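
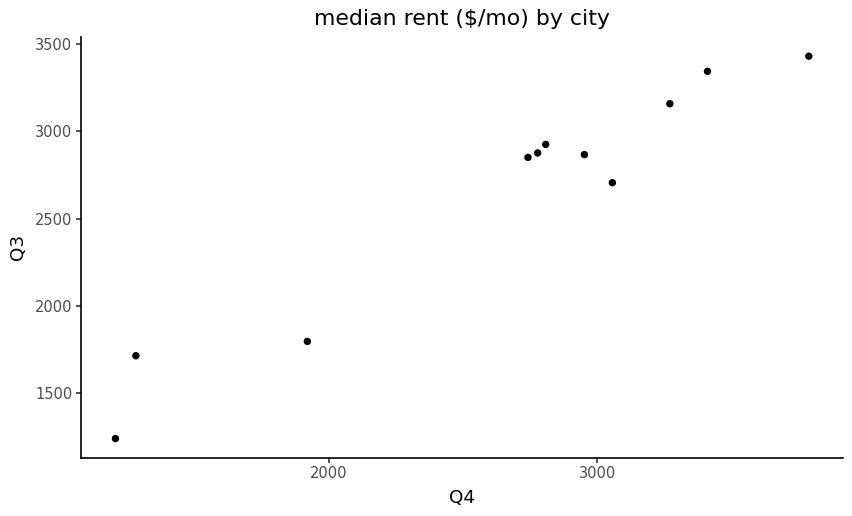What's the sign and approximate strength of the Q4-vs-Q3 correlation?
Points are positively correlated; strong (|r| ≈ 1.0).

positive, strong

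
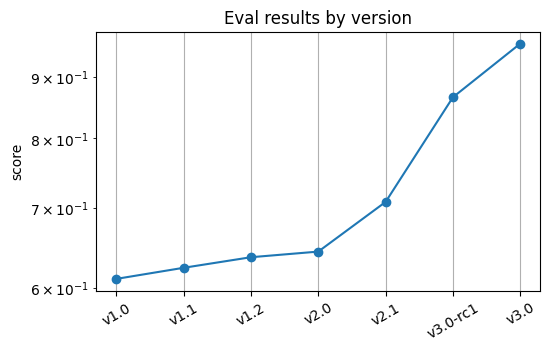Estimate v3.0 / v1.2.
v3.0 ≈ 0.95, v1.2 ≈ 0.65; 0.95/0.65 ≈ 1.46.

≈ 1.46×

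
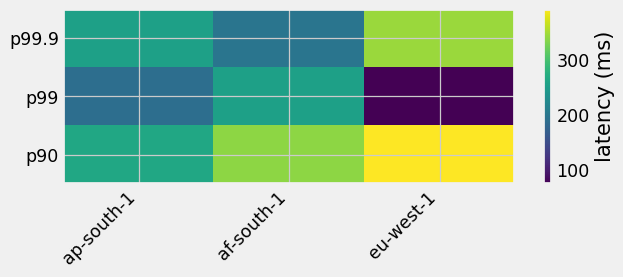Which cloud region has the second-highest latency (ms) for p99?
ap-south-1

Top 3 for p99: af-south-1 ≈ 250, ap-south-1 ≈ 200, eu-west-1 ≈ 50.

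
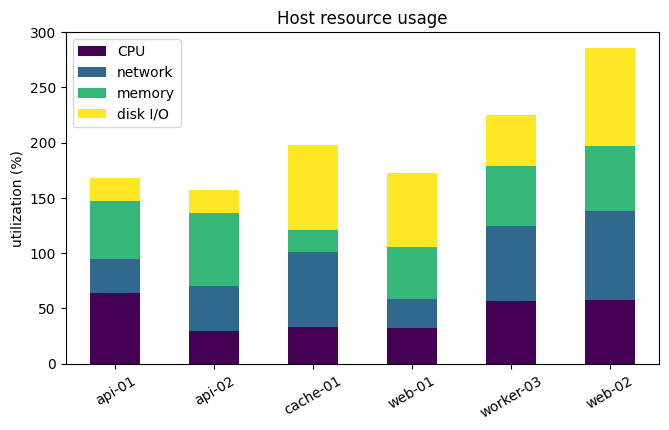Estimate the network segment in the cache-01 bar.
network top ≈ 100, bottom ≈ 25; segment ≈ 75.

≈ 75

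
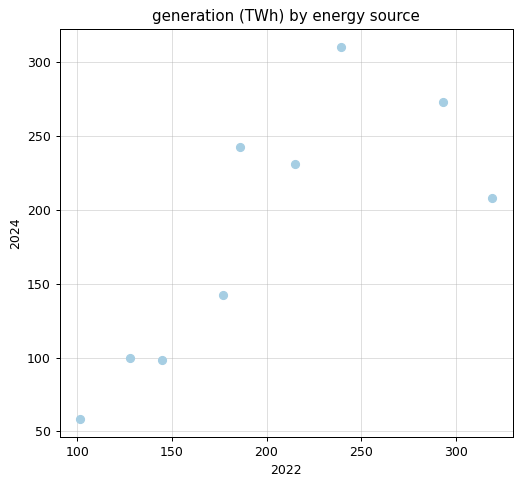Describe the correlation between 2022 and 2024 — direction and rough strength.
Points are positively correlated; strong (|r| ≈ 0.8).

positive, strong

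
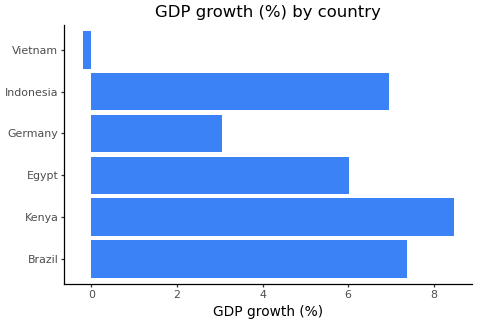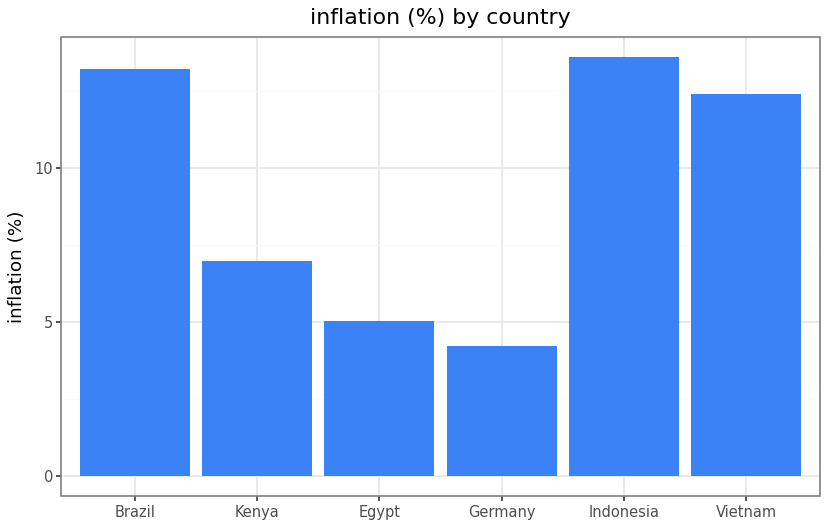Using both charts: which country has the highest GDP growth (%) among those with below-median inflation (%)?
Chart 2 median inflation (%) ≈ 10; below-median countries: Kenya, Egypt, Germany. Among those, Kenya has the highest GDP growth (%) (≈ 8).

Kenya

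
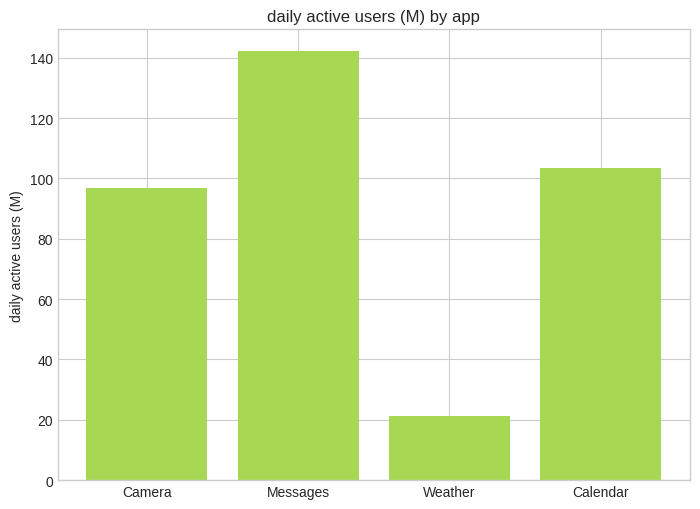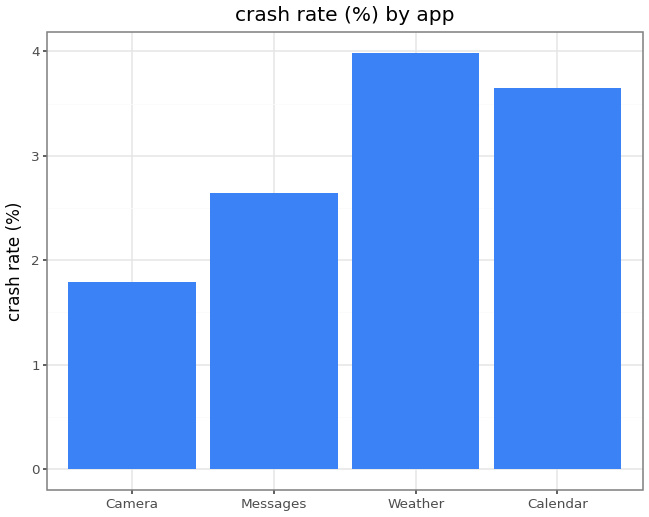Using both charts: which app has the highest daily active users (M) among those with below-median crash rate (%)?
Chart 2 median crash rate (%) ≈ 3; below-median apps: Camera, Messages. Among those, Messages has the highest daily active users (M) (≈ 140).

Messages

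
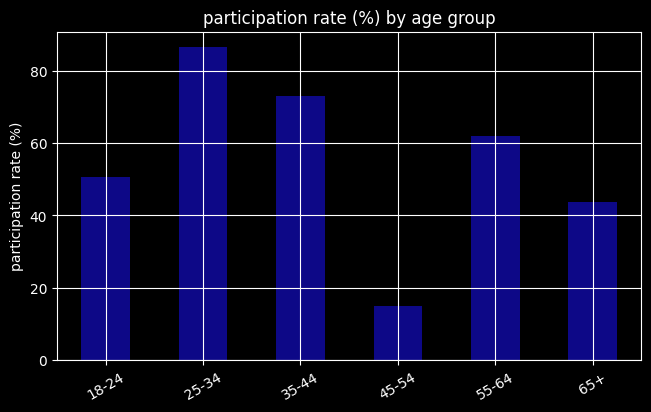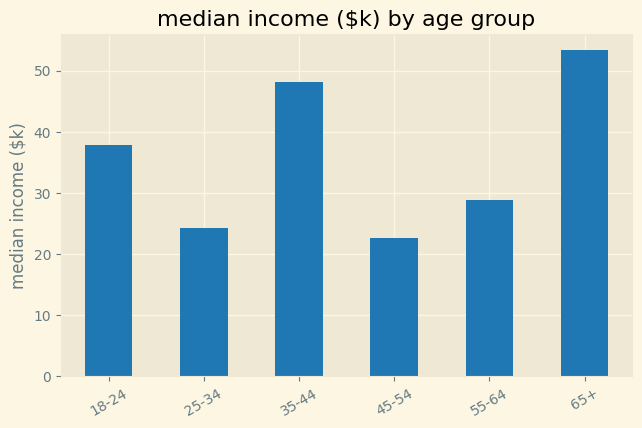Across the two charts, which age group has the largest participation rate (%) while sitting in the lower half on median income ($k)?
25-34

Chart 2 median median income ($k) ≈ 35; below-median age groups: 25-34, 45-54, 55-64. Among those, 25-34 has the highest participation rate (%) (≈ 90).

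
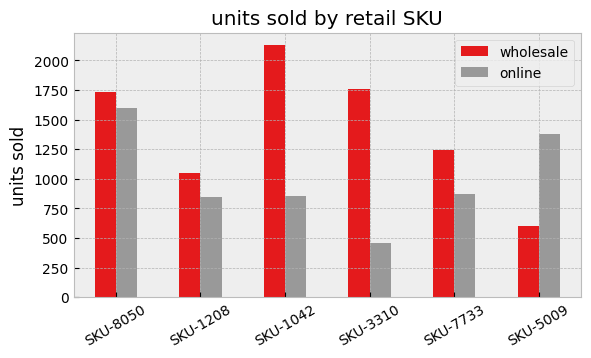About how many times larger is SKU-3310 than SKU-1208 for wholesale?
SKU-3310 ≈ 1800, SKU-1208 ≈ 1000; 1800/1000 ≈ 1.8.

≈ 1.8×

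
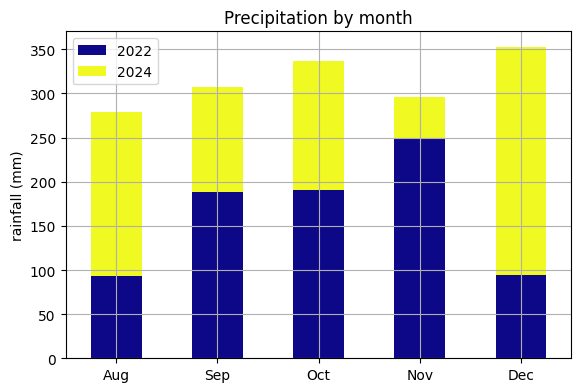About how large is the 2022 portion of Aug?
2022 top ≈ 100, bottom ≈ 0; segment ≈ 100.

≈ 100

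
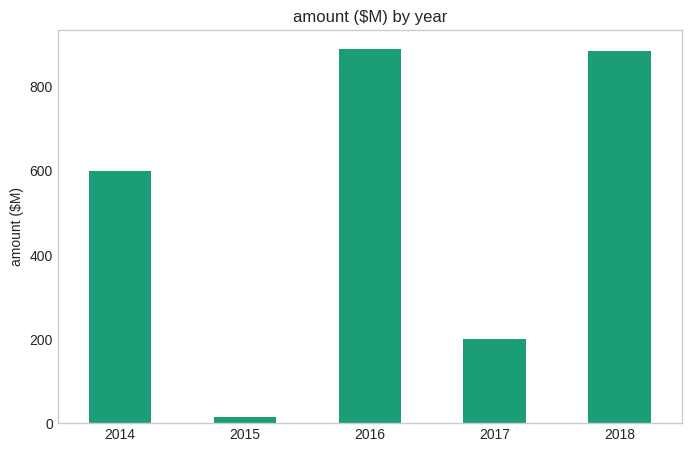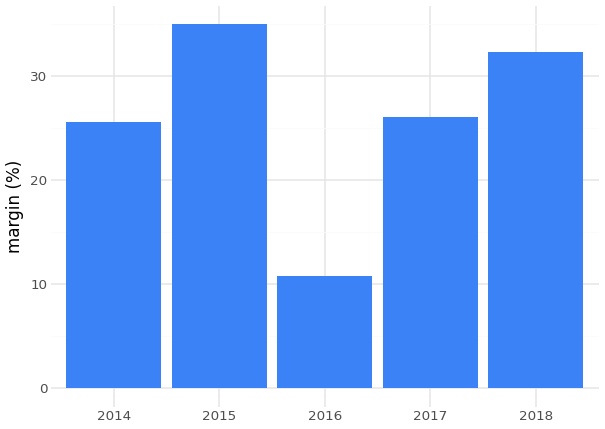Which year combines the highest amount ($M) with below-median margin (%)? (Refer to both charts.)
Chart 2 median margin (%) ≈ 25; below-median years: 2014, 2016. Among those, 2016 has the highest amount ($M) (≈ 900).

2016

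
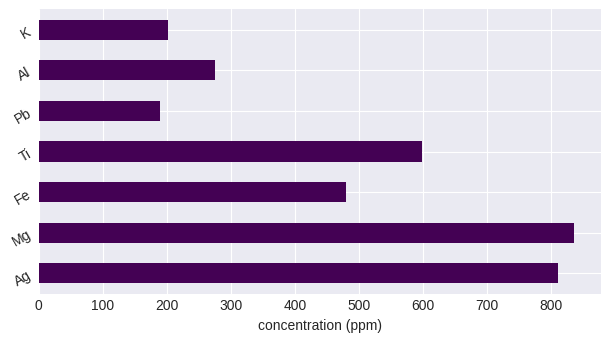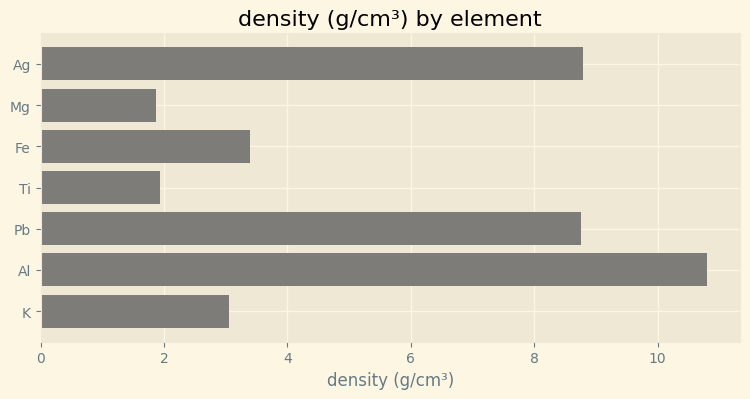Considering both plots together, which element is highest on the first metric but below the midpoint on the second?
Mg

Chart 2 median density (g/cm³) ≈ 3; below-median elements: Mg, Ti, K. Among those, Mg has the highest concentration (ppm) (≈ 800).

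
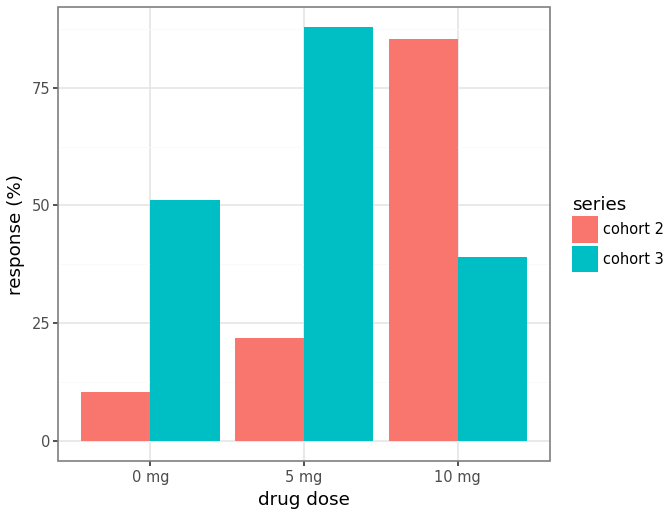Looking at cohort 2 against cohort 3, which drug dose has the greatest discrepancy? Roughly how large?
5 mg: cohort 2 ≈ 20, cohort 3 ≈ 90 → gap ≈ 70. Next-largest (10 mg) is only ≈ 50.

5 mg, ≈ 70 %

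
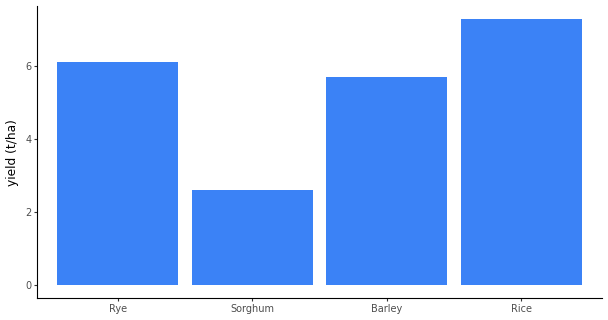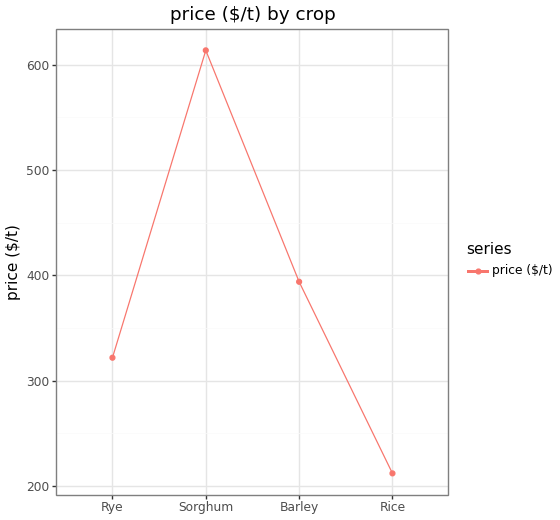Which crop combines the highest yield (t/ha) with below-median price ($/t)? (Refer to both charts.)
Rice

Chart 2 median price ($/t) ≈ 400; below-median crops: Rye, Rice. Among those, Rice has the highest yield (t/ha) (≈ 7).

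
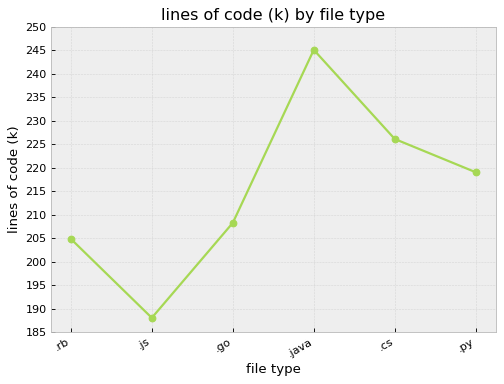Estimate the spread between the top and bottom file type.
≈ 55

Max .java ≈ 245, min .js ≈ 190; range ≈ 55.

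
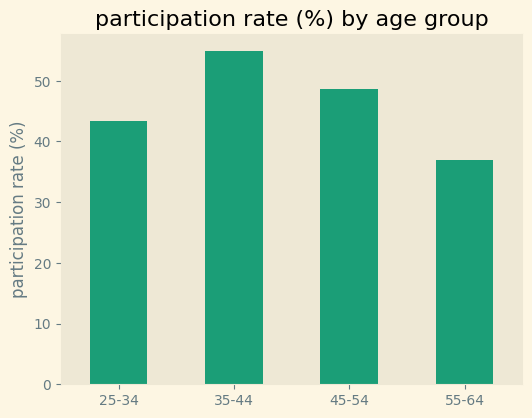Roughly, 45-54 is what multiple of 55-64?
≈ 1.43×

45-54 ≈ 50, 55-64 ≈ 35; 50/35 ≈ 1.43.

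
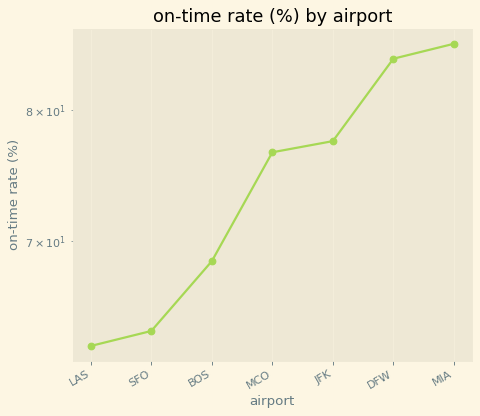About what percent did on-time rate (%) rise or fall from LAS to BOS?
≈ +9.7%

LAS ≈ 62, BOS ≈ 68; (68 − 62) / 62 ≈ +9.7%.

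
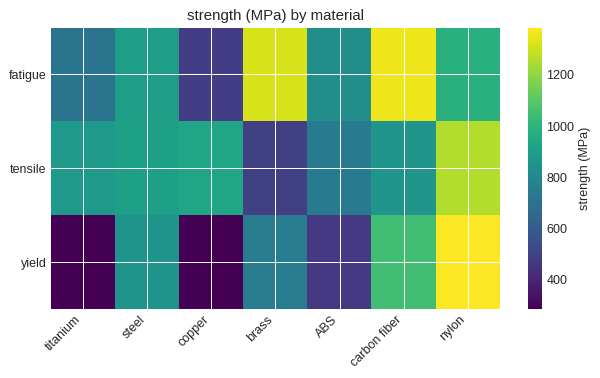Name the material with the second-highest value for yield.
carbon fiber

Top 3 for yield: nylon ≈ 1400, carbon fiber ≈ 1000, steel ≈ 900.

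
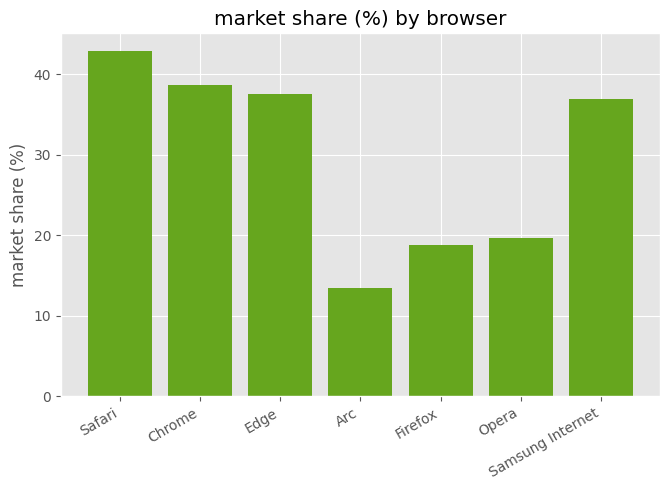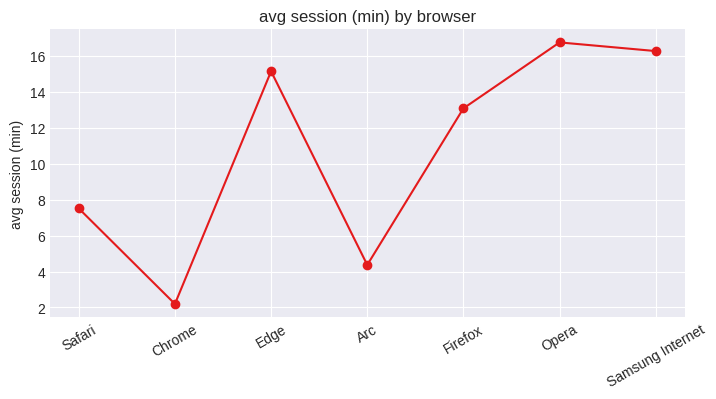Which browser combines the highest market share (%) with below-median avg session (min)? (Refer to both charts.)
Chart 2 median avg session (min) ≈ 14; below-median browsers: Safari, Chrome, Arc. Among those, Safari has the highest market share (%) (≈ 45).

Safari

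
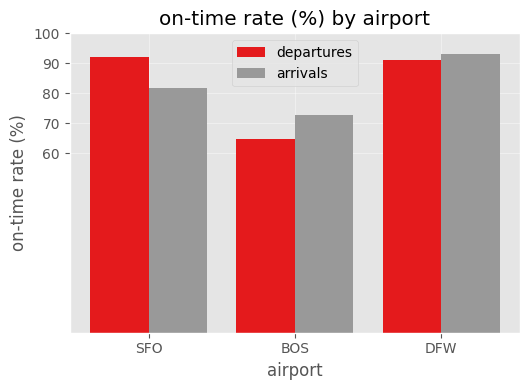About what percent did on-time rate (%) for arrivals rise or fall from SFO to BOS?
SFO ≈ 80, BOS ≈ 70; (70 − 80) / 80 ≈ -12.5%.

≈ -12.5%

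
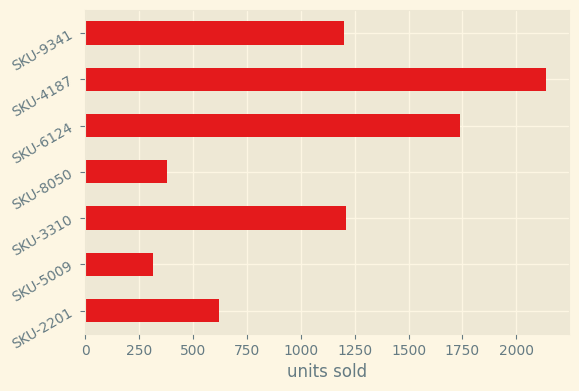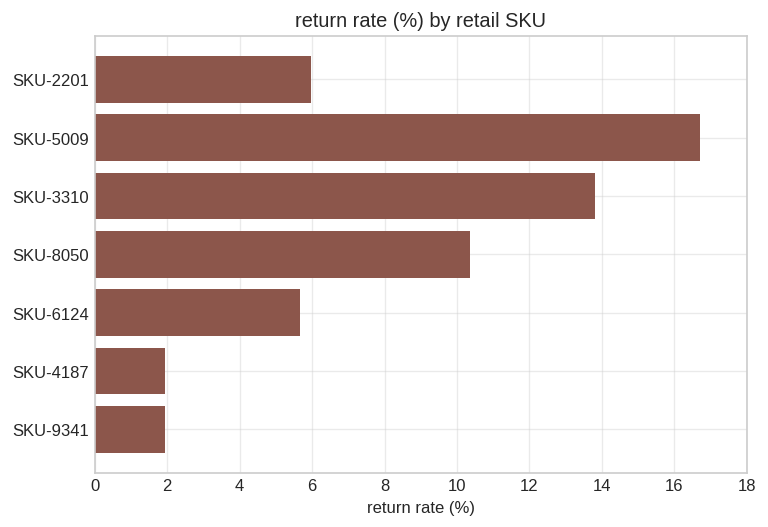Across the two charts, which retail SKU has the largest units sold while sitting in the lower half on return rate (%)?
SKU-4187

Chart 2 median return rate (%) ≈ 6; below-median retail SKUs: SKU-6124, SKU-4187, SKU-9341. Among those, SKU-4187 has the highest units sold (≈ 2200).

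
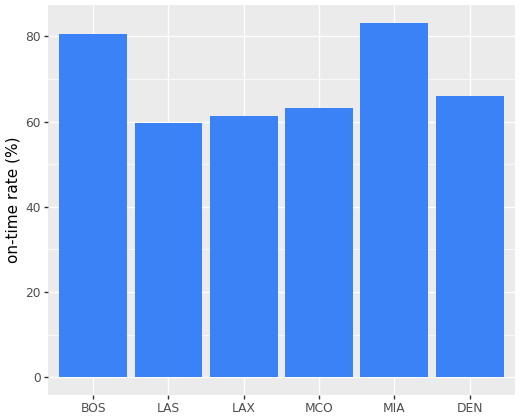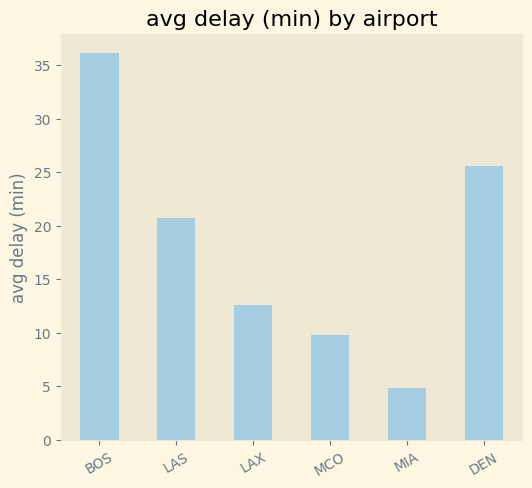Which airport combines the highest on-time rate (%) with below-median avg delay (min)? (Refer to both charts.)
Chart 2 median avg delay (min) ≈ 15; below-median airports: LAX, MCO, MIA. Among those, MIA has the highest on-time rate (%) (≈ 80).

MIA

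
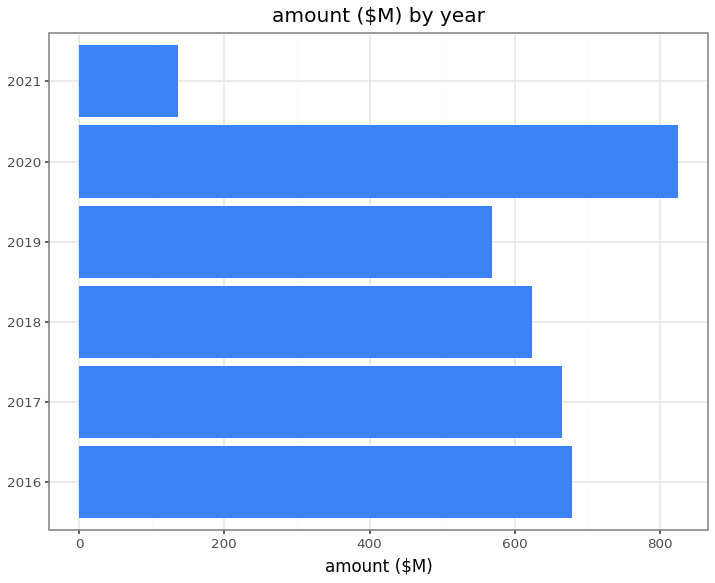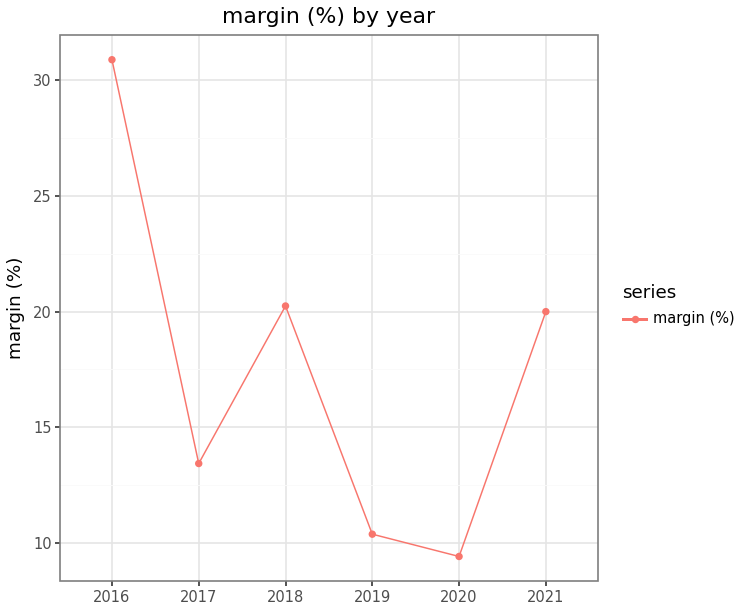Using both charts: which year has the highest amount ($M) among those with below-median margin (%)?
2020

Chart 2 median margin (%) ≈ 15; below-median years: 2017, 2019, 2020. Among those, 2020 has the highest amount ($M) (≈ 800).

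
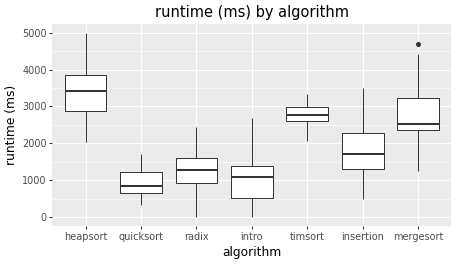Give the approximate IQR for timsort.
Q3 ≈ 3000, Q1 ≈ 2600; IQR ≈ 400.

≈ 400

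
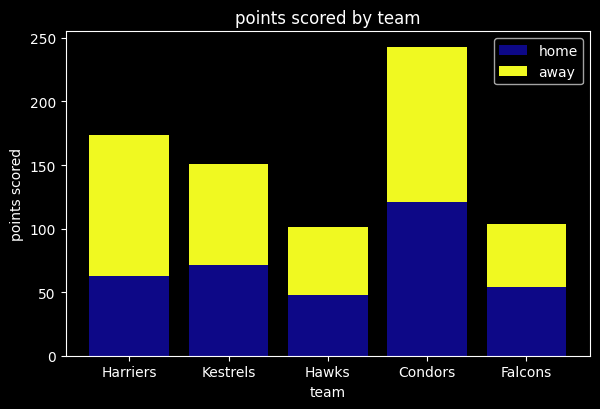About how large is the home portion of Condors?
≈ 125

home top ≈ 125, bottom ≈ 0; segment ≈ 125.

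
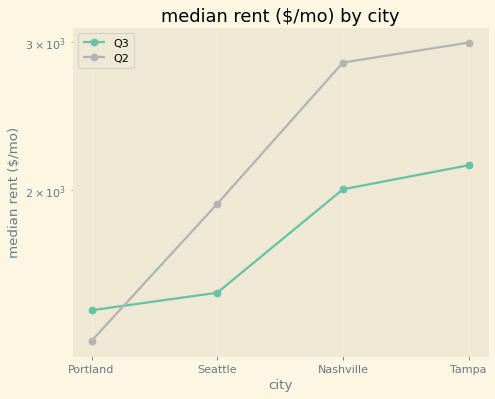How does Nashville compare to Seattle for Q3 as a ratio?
Nashville ≈ 2000, Seattle ≈ 1600; 2000/1600 ≈ 1.25.

≈ 1.25×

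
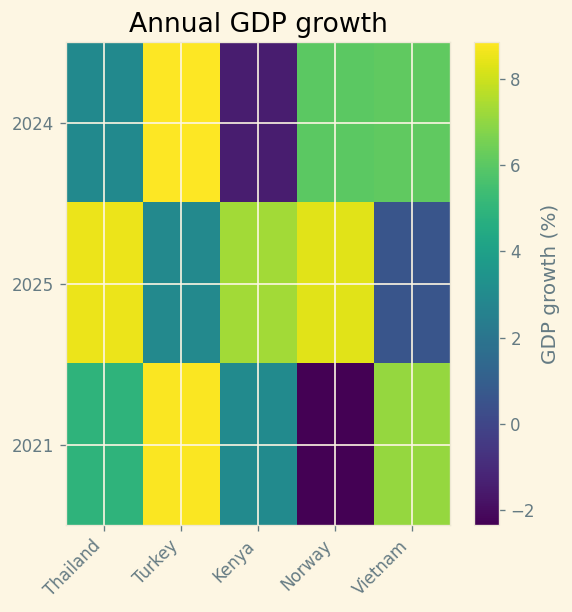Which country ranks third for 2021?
Top 4 for 2021: Turkey ≈ 9, Vietnam ≈ 7, Thailand ≈ 5, Kenya ≈ 3.

Thailand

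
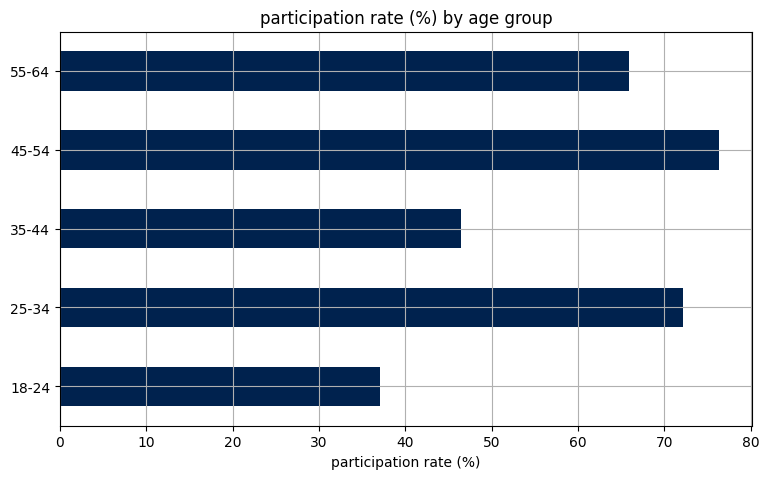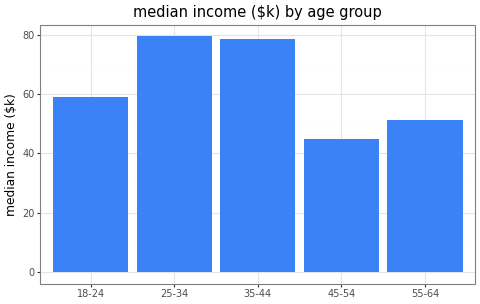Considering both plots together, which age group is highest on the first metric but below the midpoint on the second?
45-54

Chart 2 median median income ($k) ≈ 60; below-median age groups: 45-54, 55-64. Among those, 45-54 has the highest participation rate (%) (≈ 80).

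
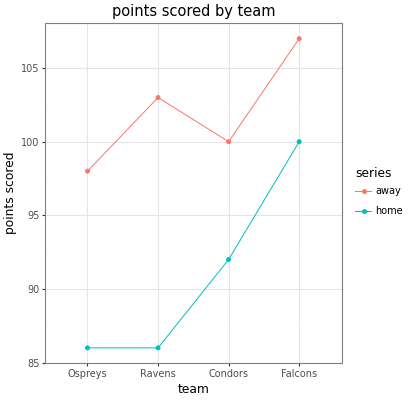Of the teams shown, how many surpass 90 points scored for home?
Above 90: Condors, Falcons.

2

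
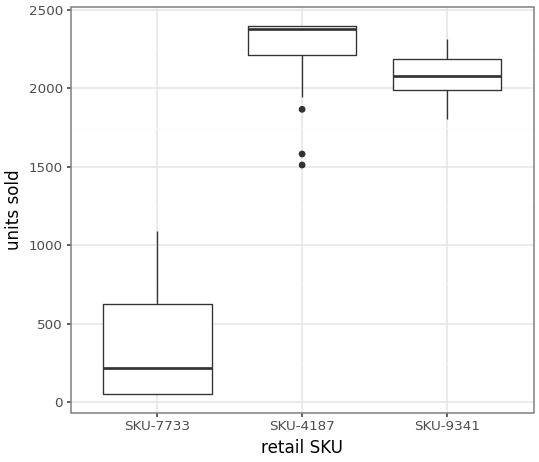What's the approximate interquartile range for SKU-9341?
≈ 200

Q3 ≈ 2200, Q1 ≈ 2000; IQR ≈ 200.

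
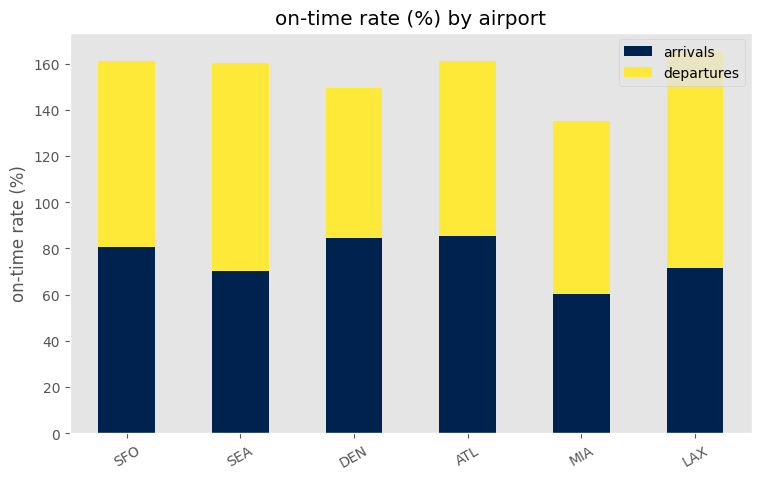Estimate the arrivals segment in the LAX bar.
arrivals top ≈ 80, bottom ≈ 0; segment ≈ 80.

≈ 80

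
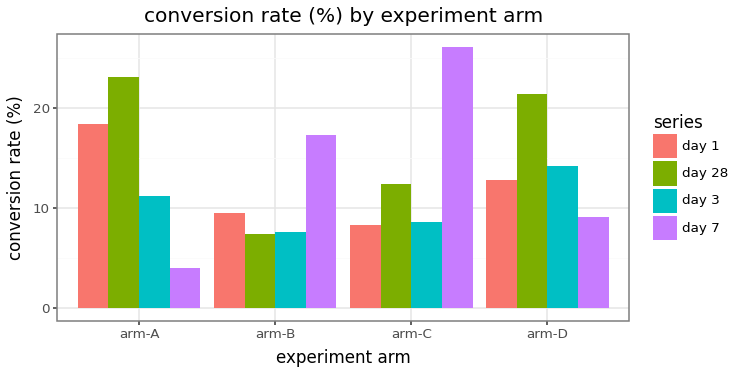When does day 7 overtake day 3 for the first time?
arm-B

arm-A: day 7 ≈ 5 vs day 3 ≈ 10 (not yet); arm-B: day 7 ≈ 15 vs day 3 ≈ 10 (first crossover).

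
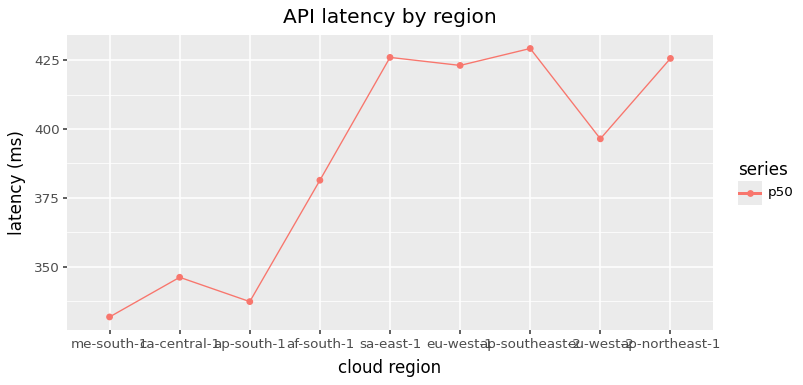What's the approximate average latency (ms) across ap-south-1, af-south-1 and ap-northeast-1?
(340 + 380 + 430) / 3 ≈ 383.

≈ 383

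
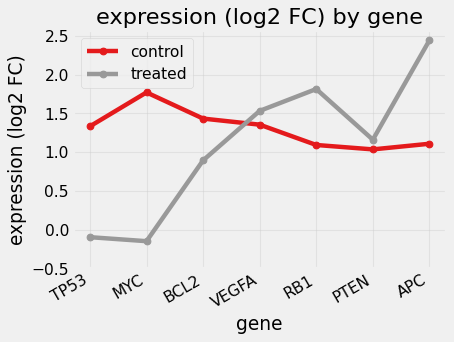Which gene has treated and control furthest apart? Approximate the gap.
MYC: treated ≈ 0.0, control ≈ 2.0 → gap ≈ 2.0. Next-largest (TP53) is only ≈ 1.5.

MYC, ≈ 2.0 log2 FC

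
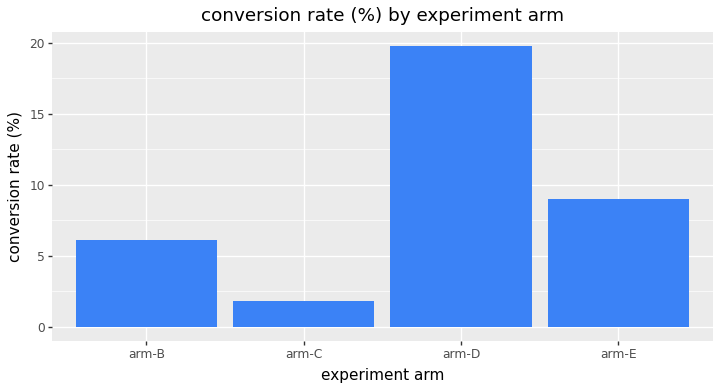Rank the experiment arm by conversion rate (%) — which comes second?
arm-E

Top 3: arm-D ≈ 20, arm-E ≈ 10, arm-B ≈ 6.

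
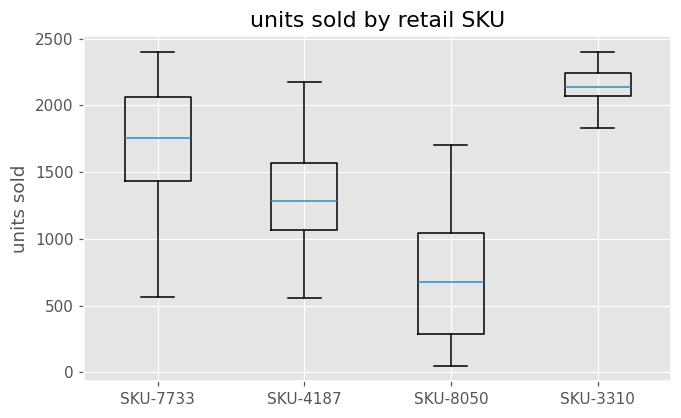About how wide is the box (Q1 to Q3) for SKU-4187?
Q3 ≈ 1600, Q1 ≈ 1000; IQR ≈ 600.

≈ 600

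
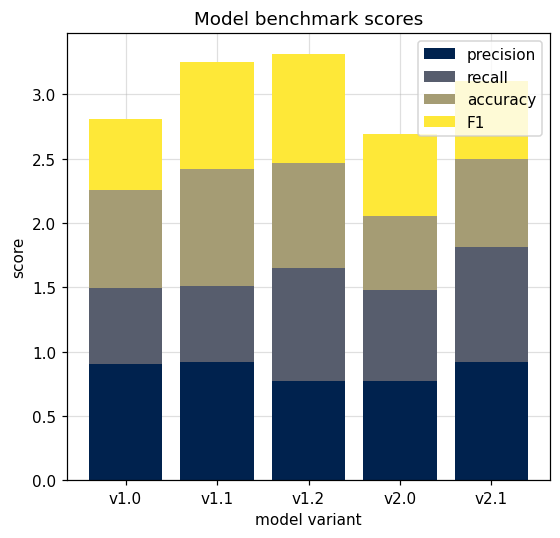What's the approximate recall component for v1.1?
≈ 0.5

recall top ≈ 1.5, bottom ≈ 1.0; segment ≈ 0.5.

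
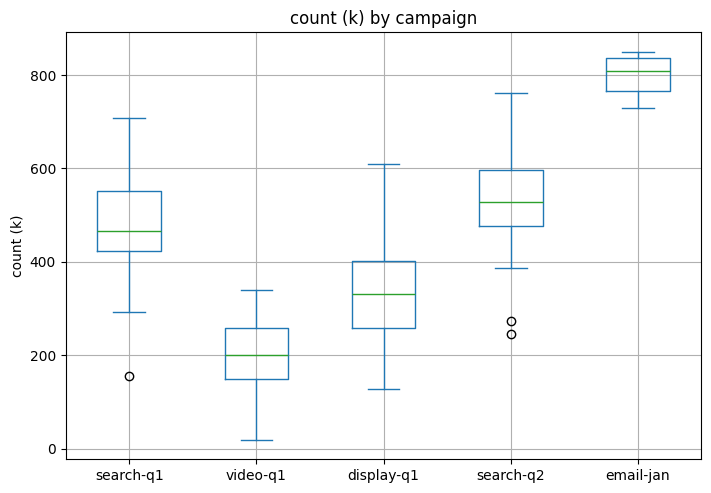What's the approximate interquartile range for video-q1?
Q3 ≈ 300, Q1 ≈ 200; IQR ≈ 100.

≈ 100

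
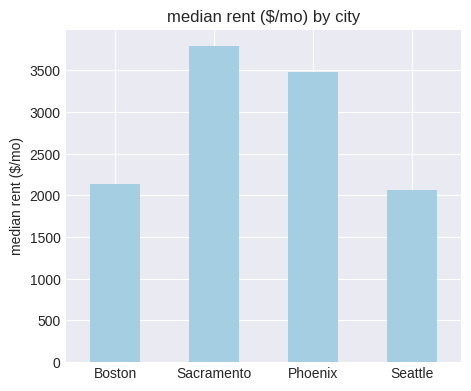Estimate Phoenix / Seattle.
Phoenix ≈ 3500, Seattle ≈ 2000; 3500/2000 ≈ 1.75.

≈ 1.75×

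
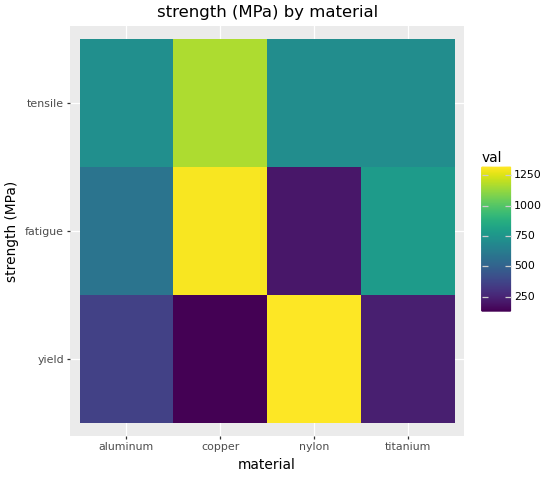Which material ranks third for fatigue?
Top 4 for fatigue: copper ≈ 1300, titanium ≈ 800, aluminum ≈ 600, nylon ≈ 200.

aluminum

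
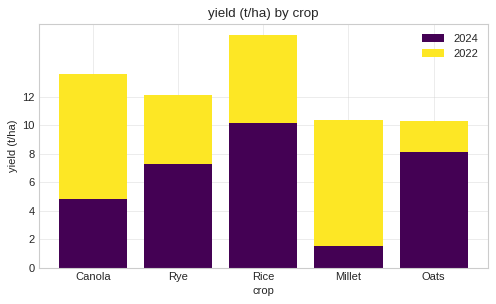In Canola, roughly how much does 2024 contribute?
≈ 4

2024 top ≈ 4, bottom ≈ 0; segment ≈ 4.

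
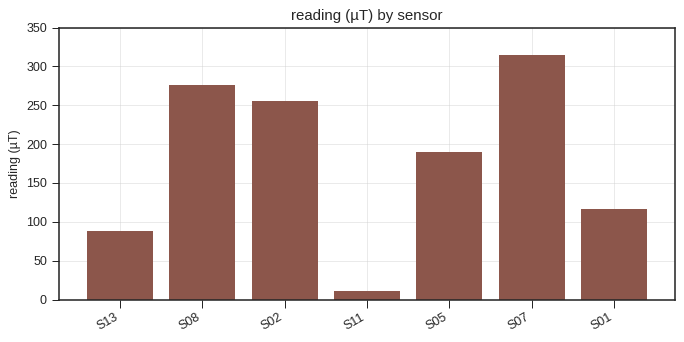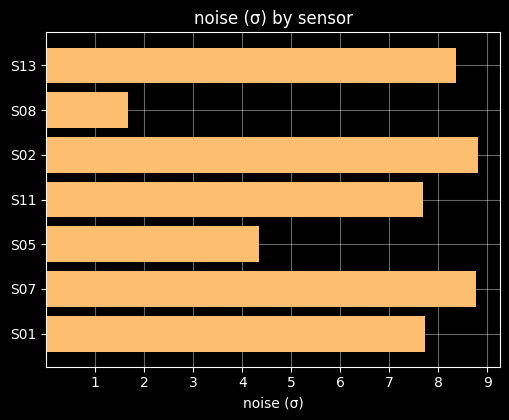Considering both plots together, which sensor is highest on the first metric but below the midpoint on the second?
S08

Chart 2 median noise (σ) ≈ 8; below-median sensors: S08, S11, S05. Among those, S08 has the highest reading (µT) (≈ 300).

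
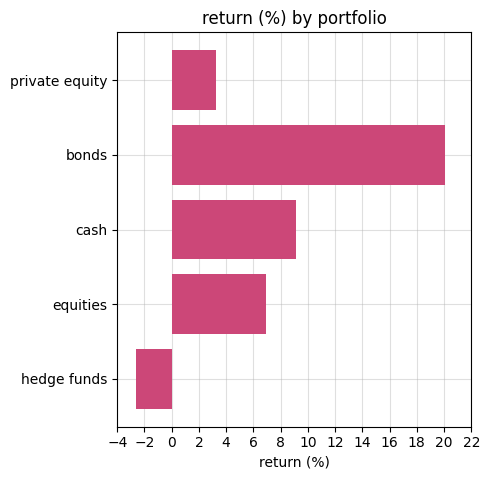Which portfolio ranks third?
equities

Top 4: bonds ≈ 20, cash ≈ 10, equities ≈ 6, private equity ≈ 4.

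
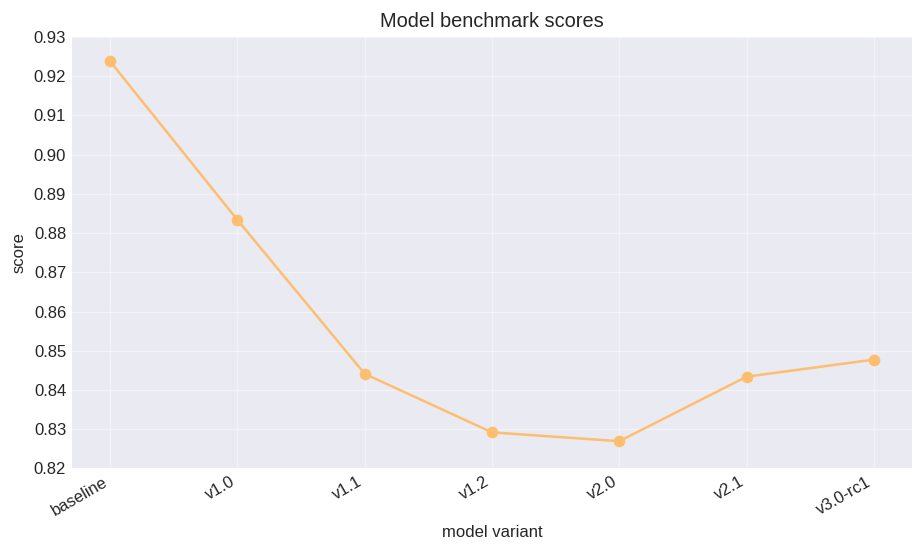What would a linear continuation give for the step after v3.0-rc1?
≈ 0.86

Last three: 0.83, 0.84, 0.85 → slope ≈ 0.01/step → next ≈ 0.86.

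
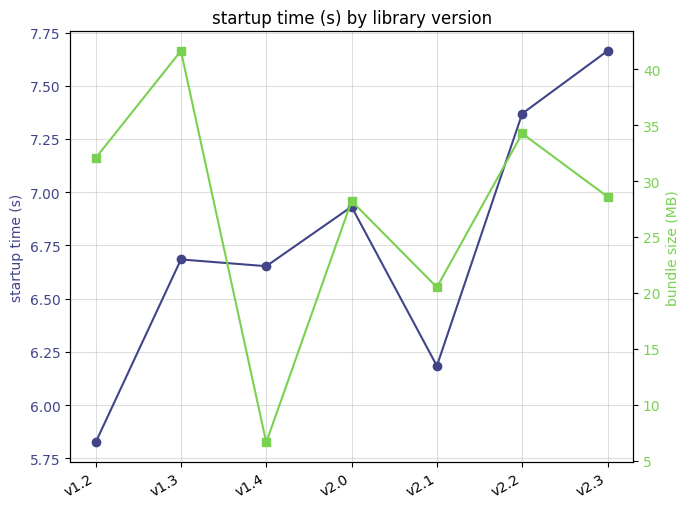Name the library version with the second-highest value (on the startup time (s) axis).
v2.2

Top 3 (on the startup time (s) axis): v2.3 ≈ 7.6, v2.2 ≈ 7.4, v2.0 ≈ 7.0.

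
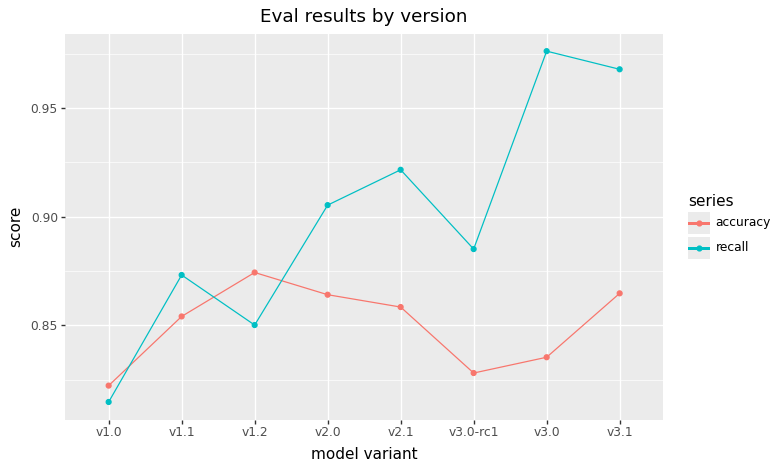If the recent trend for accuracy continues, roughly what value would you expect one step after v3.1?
Last three: 0.82, 0.84, 0.86 → slope ≈ 0.02/step → next ≈ 0.88.

≈ 0.88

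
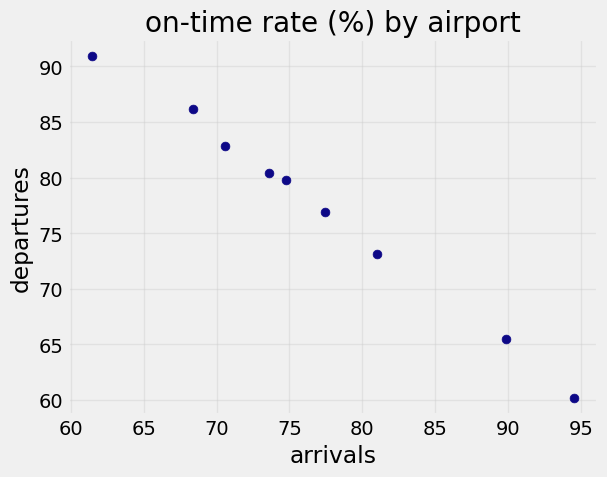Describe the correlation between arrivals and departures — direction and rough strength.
Points are negatively correlated; strong (|r| ≈ 1.0).

negative, strong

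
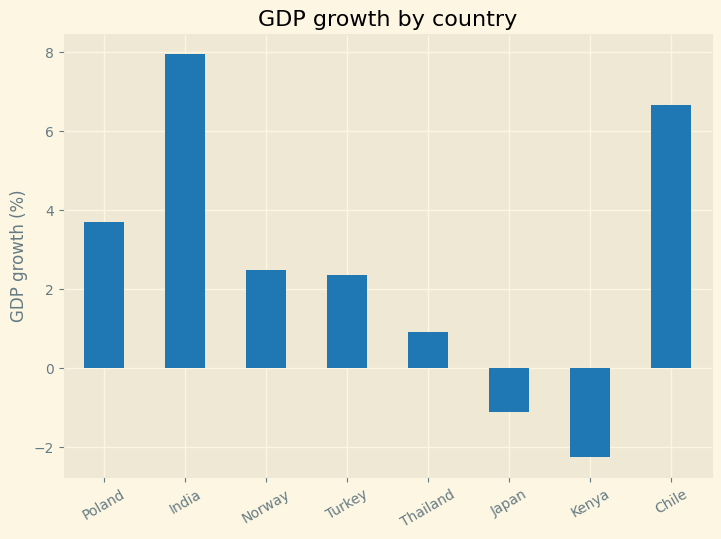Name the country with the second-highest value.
Top 3: India ≈ 8, Chile ≈ 7, Poland ≈ 4.

Chile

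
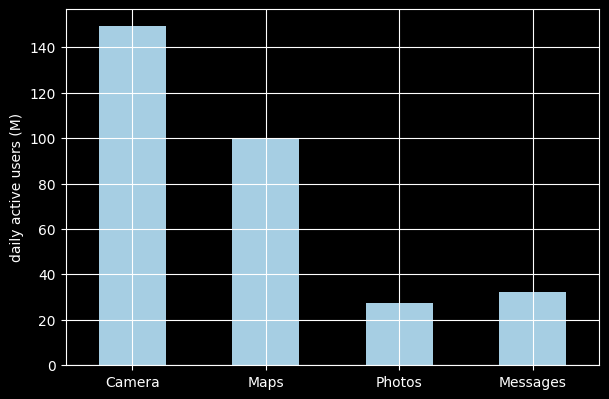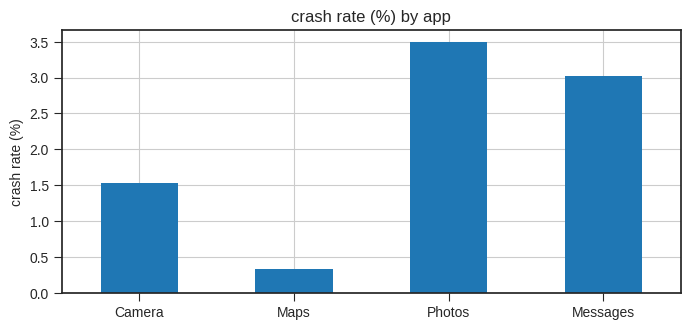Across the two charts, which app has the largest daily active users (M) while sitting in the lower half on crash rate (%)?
Camera

Chart 2 median crash rate (%) ≈ 2.5; below-median apps: Camera, Maps. Among those, Camera has the highest daily active users (M) (≈ 140).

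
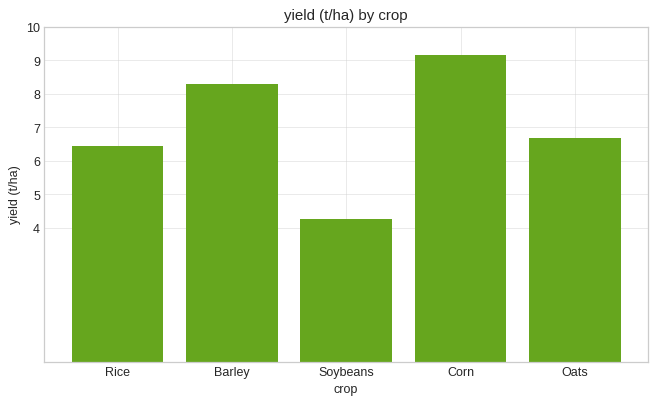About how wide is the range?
≈ 5

Max Corn ≈ 9, min Soybeans ≈ 4; range ≈ 5.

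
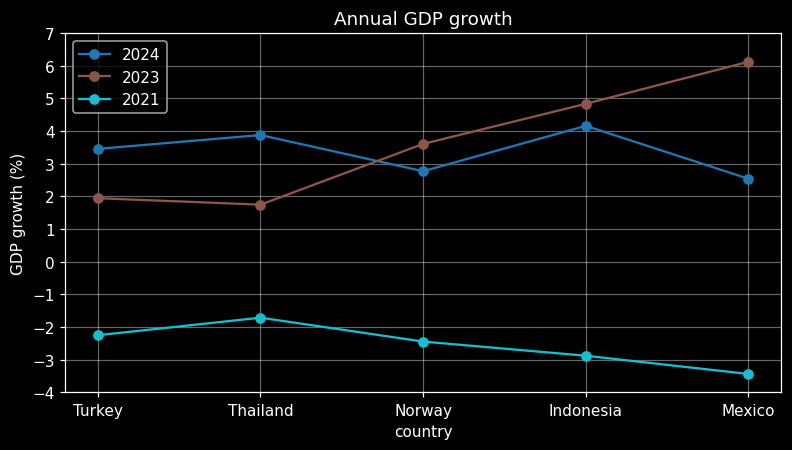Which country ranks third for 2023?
Top 4 for 2023: Mexico ≈ 6, Indonesia ≈ 5, Norway ≈ 4, Turkey ≈ 2.

Norway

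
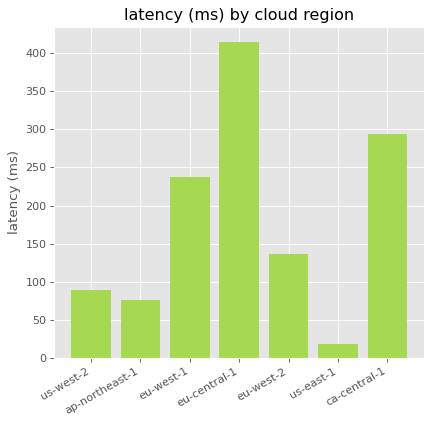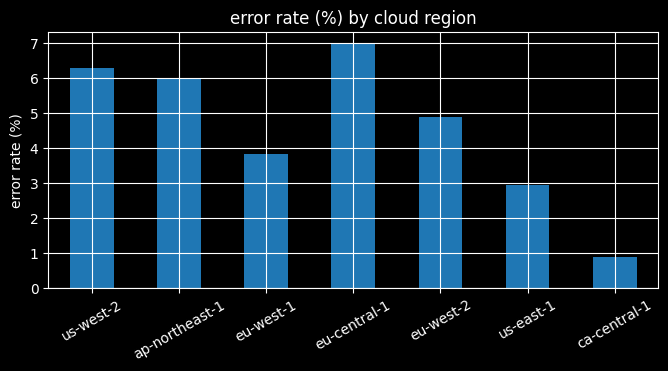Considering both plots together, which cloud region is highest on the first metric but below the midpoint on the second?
ca-central-1

Chart 2 median error rate (%) ≈ 5; below-median cloud regions: eu-west-1, us-east-1, ca-central-1. Among those, ca-central-1 has the highest latency (ms) (≈ 300).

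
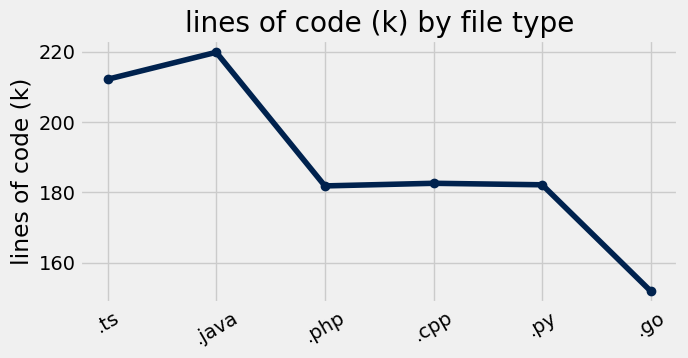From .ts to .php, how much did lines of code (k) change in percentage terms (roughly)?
.ts ≈ 210, .php ≈ 180; (180 − 210) / 210 ≈ -14.3%.

≈ -14.3%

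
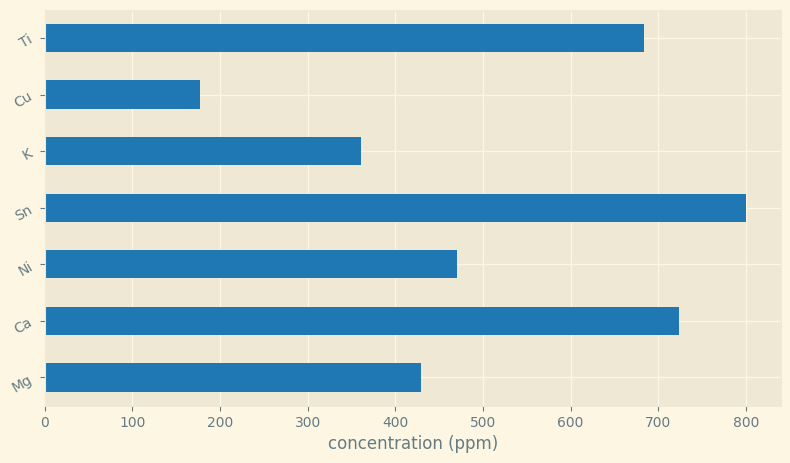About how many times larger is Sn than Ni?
≈ 1.6×

Sn ≈ 800, Ni ≈ 500; 800/500 ≈ 1.6.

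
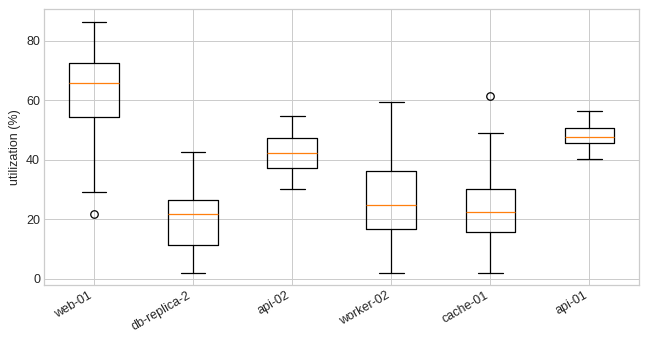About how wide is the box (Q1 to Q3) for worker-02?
≈ 20

Q3 ≈ 35, Q1 ≈ 15; IQR ≈ 20.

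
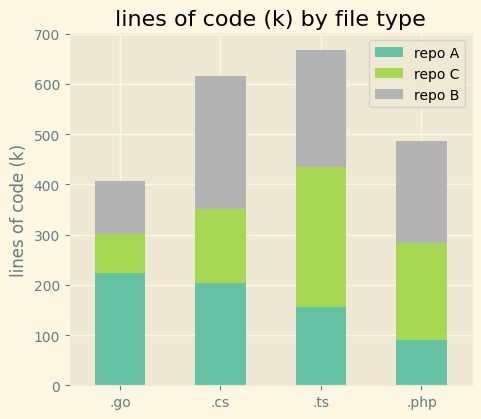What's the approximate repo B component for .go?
≈ 100

repo B top ≈ 400, bottom ≈ 300; segment ≈ 100.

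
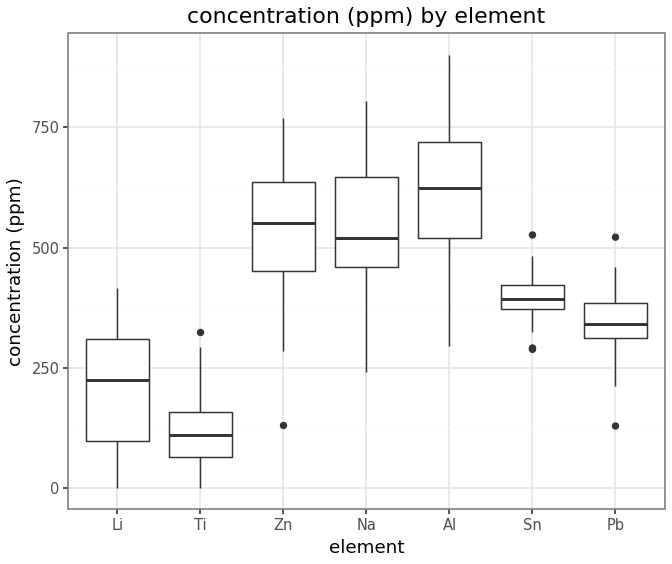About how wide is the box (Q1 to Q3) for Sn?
Q3 ≈ 400, Q1 ≈ 350; IQR ≈ 50.

≈ 50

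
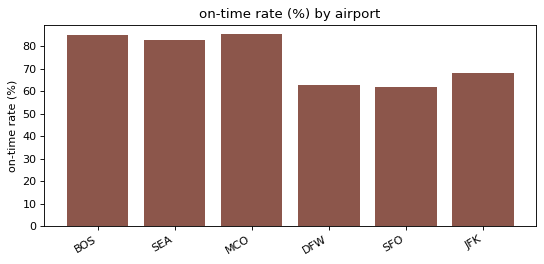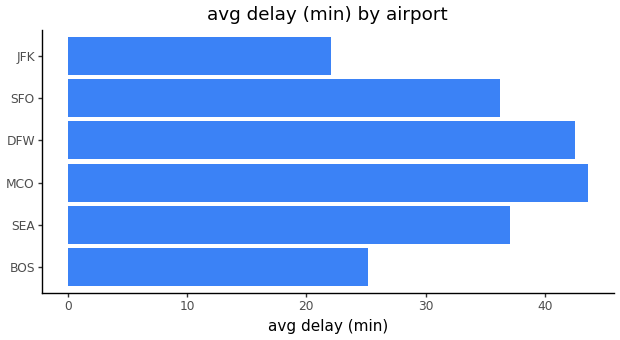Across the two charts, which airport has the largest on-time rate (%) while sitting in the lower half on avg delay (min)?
Chart 2 median avg delay (min) ≈ 35; below-median airports: BOS, SFO, JFK. Among those, BOS has the highest on-time rate (%) (≈ 80).

BOS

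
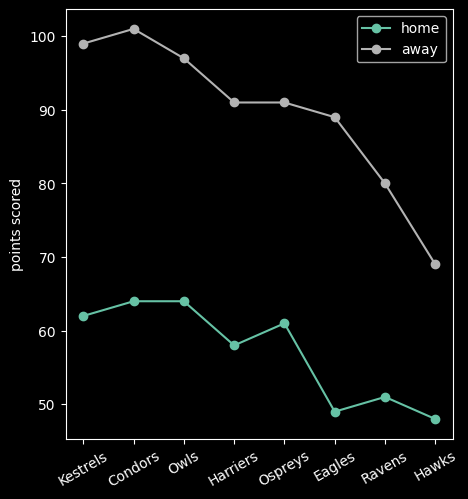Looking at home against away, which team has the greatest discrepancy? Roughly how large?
Eagles: home ≈ 50, away ≈ 90 → gap ≈ 40. Next-largest (Condors) is only ≈ 35.

Eagles, ≈ 40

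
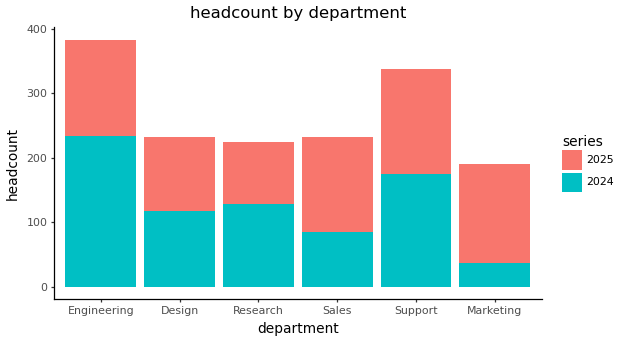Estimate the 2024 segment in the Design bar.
≈ 100

2024 top ≈ 100, bottom ≈ 0; segment ≈ 100.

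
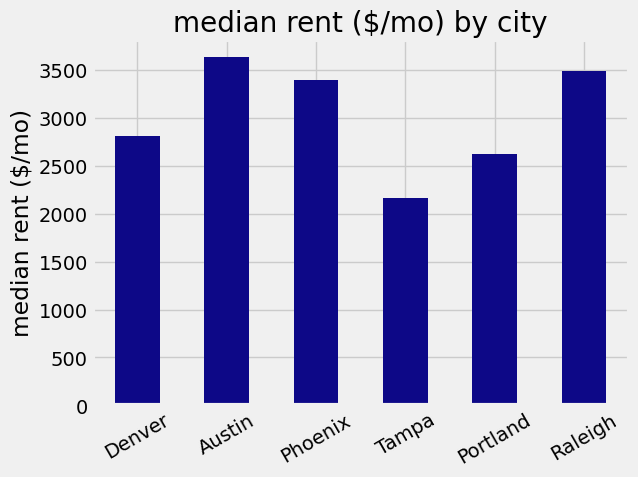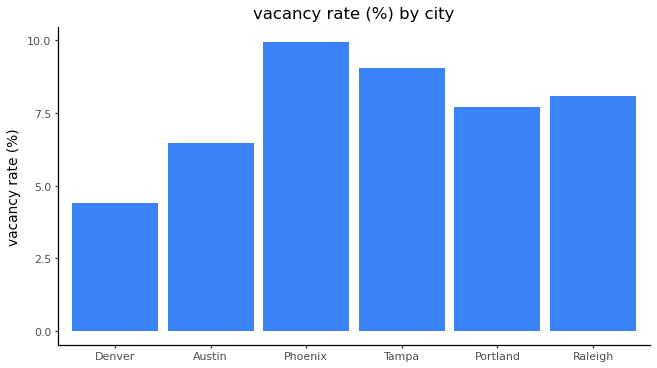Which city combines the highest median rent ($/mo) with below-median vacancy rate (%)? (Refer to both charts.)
Austin

Chart 2 median vacancy rate (%) ≈ 8; below-median cities: Denver, Austin, Portland. Among those, Austin has the highest median rent ($/mo) (≈ 3500).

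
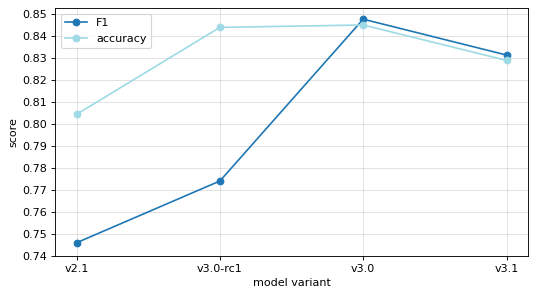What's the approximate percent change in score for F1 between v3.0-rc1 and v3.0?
v3.0-rc1 ≈ 0.77, v3.0 ≈ 0.85; (0.85 − 0.77) / 0.77 ≈ +10.4%.

≈ +10.4%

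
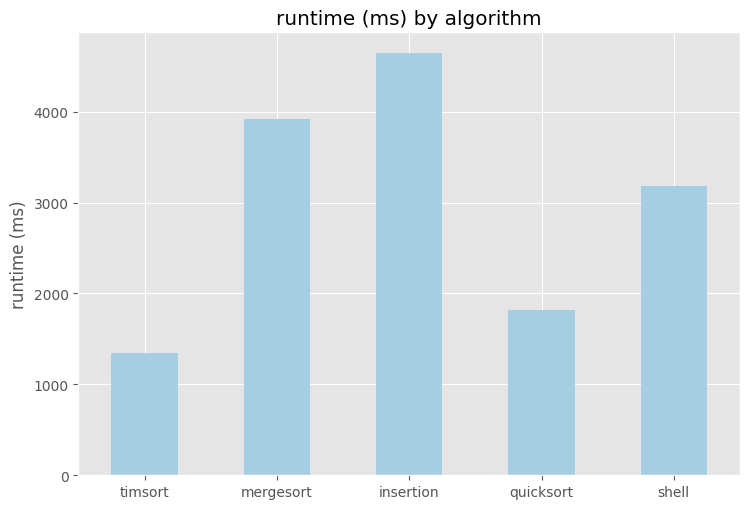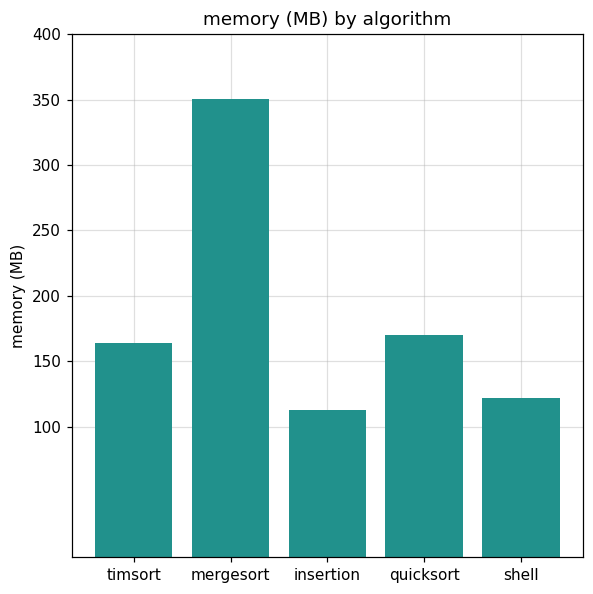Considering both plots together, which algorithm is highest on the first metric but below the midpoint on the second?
Chart 2 median memory (MB) ≈ 150; below-median algorithms: insertion, shell. Among those, insertion has the highest runtime (ms) (≈ 4500).

insertion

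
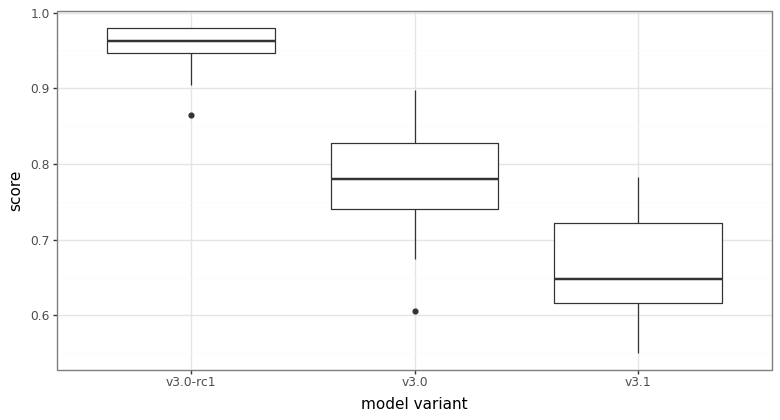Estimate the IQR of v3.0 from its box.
Q3 ≈ 0.85, Q1 ≈ 0.75; IQR ≈ 0.10.

≈ 0.10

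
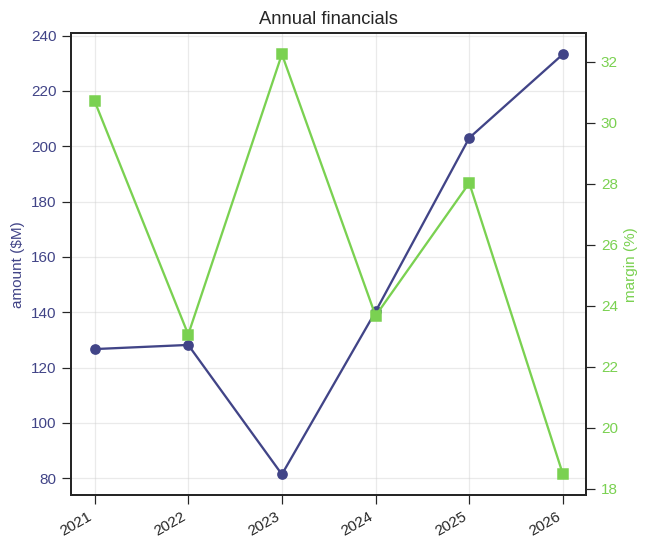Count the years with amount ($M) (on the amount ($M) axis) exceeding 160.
Above 160: 2025, 2026.

2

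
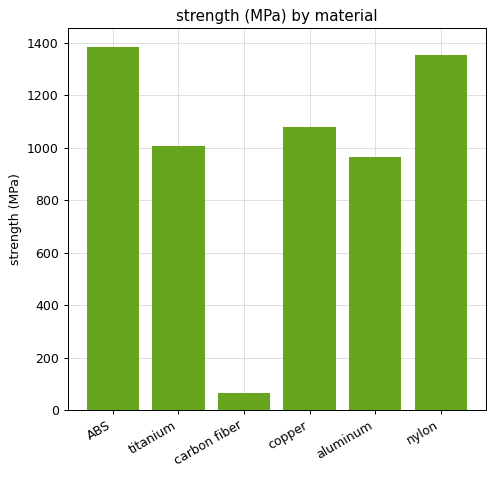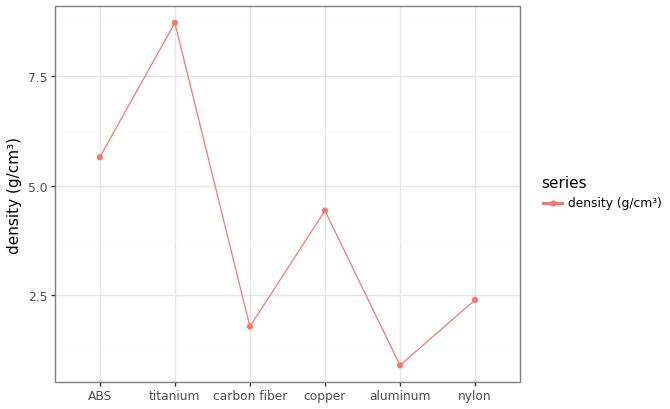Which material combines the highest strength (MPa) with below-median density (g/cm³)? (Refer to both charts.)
nylon

Chart 2 median density (g/cm³) ≈ 3; below-median materials: carbon fiber, aluminum, nylon. Among those, nylon has the highest strength (MPa) (≈ 1400).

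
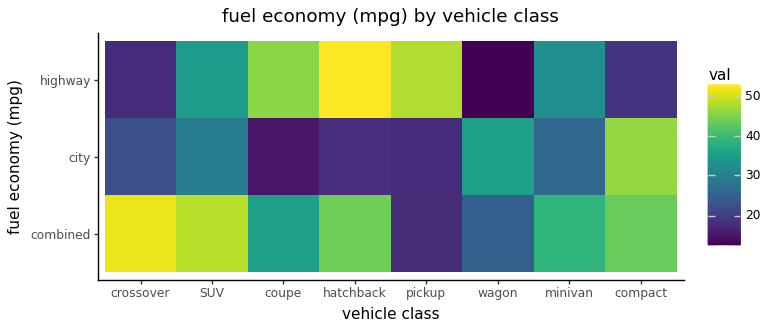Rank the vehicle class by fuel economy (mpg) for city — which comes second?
wagon

Top 3 for city: compact ≈ 45, wagon ≈ 35, SUV ≈ 30.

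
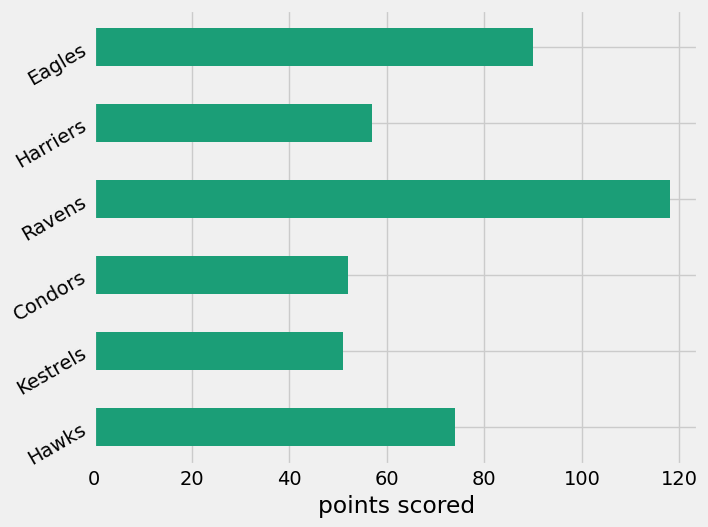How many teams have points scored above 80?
2

Above 80: Ravens, Eagles.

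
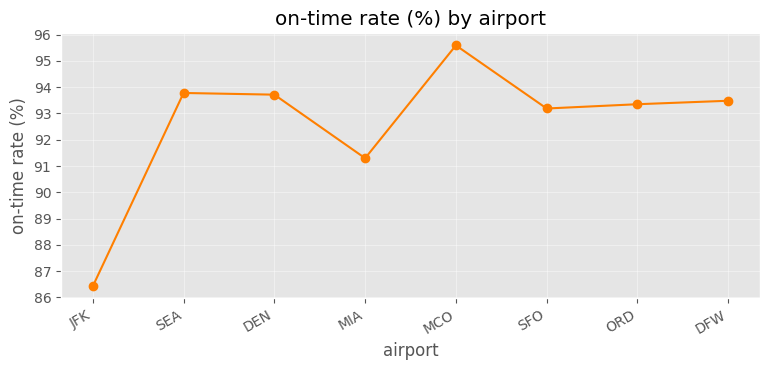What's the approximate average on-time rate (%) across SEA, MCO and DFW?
(94 + 96 + 93) / 3 ≈ 94.

≈ 94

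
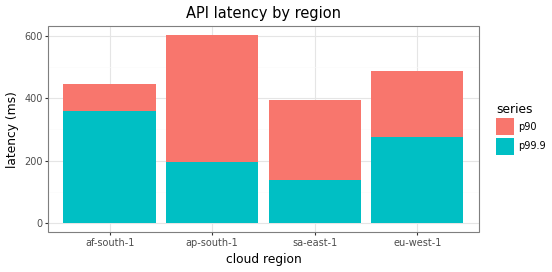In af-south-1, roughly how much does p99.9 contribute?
p99.9 top ≈ 400, bottom ≈ 0; segment ≈ 400.

≈ 400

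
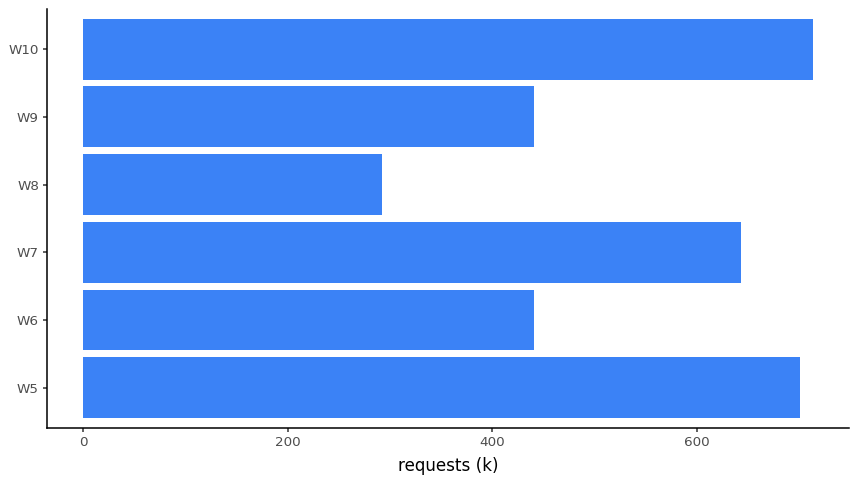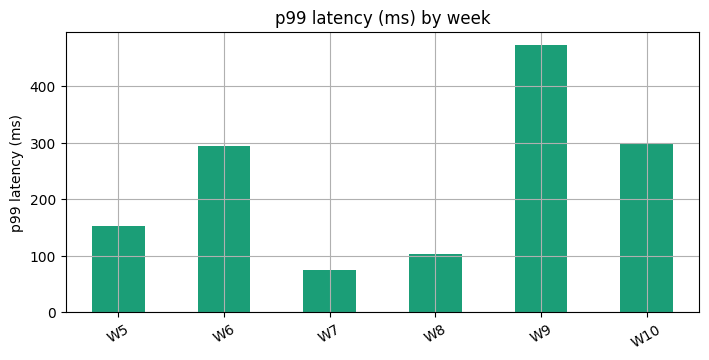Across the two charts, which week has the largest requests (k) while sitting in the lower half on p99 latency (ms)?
W5

Chart 2 median p99 latency (ms) ≈ 200; below-median weeks: W5, W7, W8. Among those, W5 has the highest requests (k) (≈ 700).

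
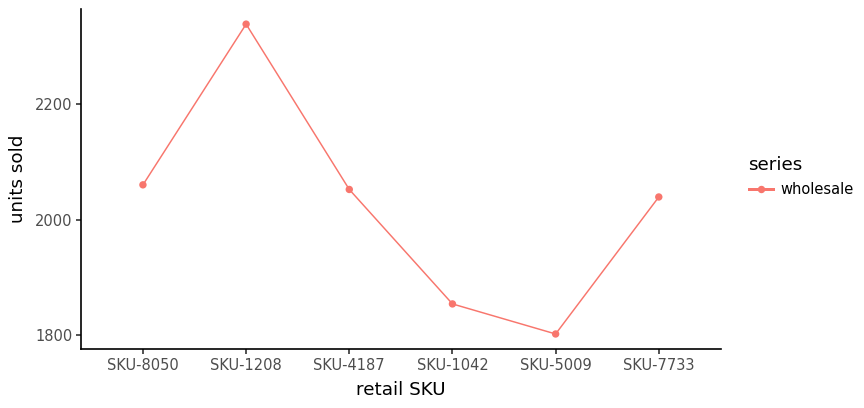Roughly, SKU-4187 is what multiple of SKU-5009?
≈ 1.14×

SKU-4187 ≈ 2050, SKU-5009 ≈ 1800; 2050/1800 ≈ 1.14.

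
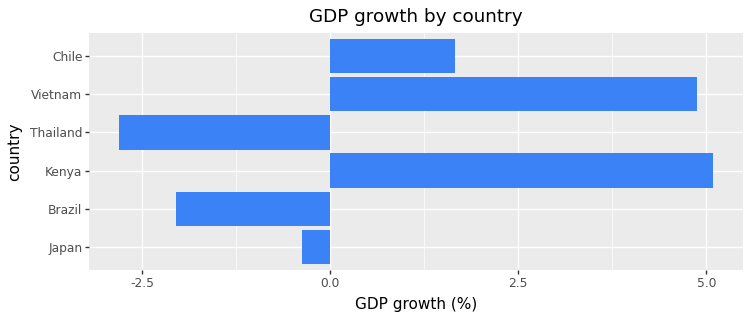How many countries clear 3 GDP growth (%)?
2

Above 3: Kenya, Vietnam.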